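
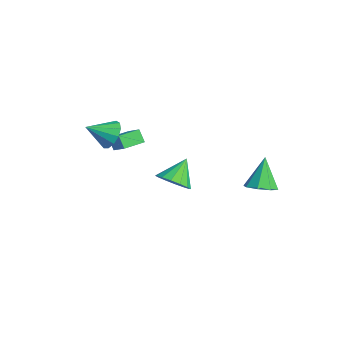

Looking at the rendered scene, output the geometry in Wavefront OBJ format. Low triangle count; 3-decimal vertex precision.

v -1.723 -2.266 -1.387
v -2.189 -2.397 -0.7
v -1.984 -1.096 -1.341
v -2.449 -1.226 -0.654
v -0.631 -2.054 -0.606
v -1.096 -2.184 0.081
v -0.891 -0.883 -0.56
v -1.357 -1.014 0.127
v -0.164 0.368 -3.456
v 0.488 1.096 -3.71
v -0.816 1.352 -2.304
v 0.07 1.176 -4.014
v -0.41 1.039 -4.169
v -0.824 0.722 -4.133
v -1.062 0.311 -3.915
v -1.058 -0.086 -3.575
v -0.816 -0.361 -3.202
v -0.398 -0.441 -2.898
v 0.082 -0.304 -2.743
v 0.496 0.013 -2.779
v 0.734 0.425 -2.997
v 0.731 0.821 -3.337
v -0.17 -2.885 0.916
v 0.716 -3.026 0.844
v -0.31 -4.155 1.684
v 0.648 -2.761 1.271
v 0.32 -2.535 1.585
v -0.163 -2.42 1.687
v -0.649 -2.453 1.544
v -0.982 -2.623 1.202
v -1.058 -2.876 0.769
v -0.851 -3.132 0.383
v -0.429 -3.31 0.166
v 0.076 -3.353 0.188
v 0.503 -3.247 0.441
v 4.174 3.381 -1.652
v 4.675 4.092 -1.643
v 3.406 3.899 -0.028
v 4.093 4.194 -1.95
v 3.558 3.82 -2.083
v 3.384 3.188 -1.964
v 3.673 2.669 -1.662
v 4.254 2.567 -1.354
v 4.789 2.941 -1.222
v 4.963 3.573 -1.341
f 2 4 1
f 5 2 1
f 1 4 3
f 3 5 1
f 2 8 4
f 6 2 5
f 6 8 2
f 4 8 3
f 7 5 3
f 3 8 7
f 7 6 5
f 8 6 7
f 10 9 12
f 10 12 11
f 12 9 13
f 12 13 11
f 13 9 14
f 13 14 11
f 14 9 15
f 14 15 11
f 15 9 16
f 15 16 11
f 16 9 17
f 16 17 11
f 17 9 18
f 17 18 11
f 18 9 19
f 18 19 11
f 19 9 20
f 19 20 11
f 20 9 21
f 20 21 11
f 21 9 22
f 21 22 11
f 22 9 10
f 22 10 11
f 24 23 26
f 24 26 25
f 26 23 27
f 26 27 25
f 27 23 28
f 27 28 25
f 28 23 29
f 28 29 25
f 29 23 30
f 29 30 25
f 30 23 31
f 30 31 25
f 31 23 32
f 31 32 25
f 32 23 33
f 32 33 25
f 33 23 34
f 33 34 25
f 34 23 35
f 34 35 25
f 35 23 24
f 35 24 25
f 37 36 39
f 37 39 38
f 39 36 40
f 39 40 38
f 40 36 41
f 40 41 38
f 41 36 42
f 41 42 38
f 42 36 43
f 42 43 38
f 43 36 44
f 43 44 38
f 44 36 45
f 44 45 38
f 45 36 37
f 45 37 38



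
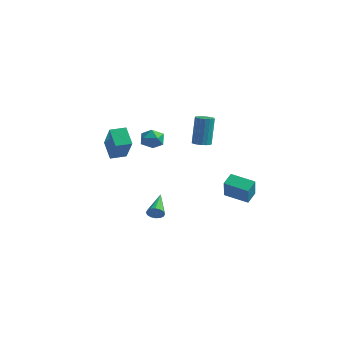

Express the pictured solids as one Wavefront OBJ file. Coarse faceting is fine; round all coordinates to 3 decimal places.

v -2.227 2.327 0.851
v -1.777 2.124 1.478
v -2.603 1.096 0.722
v -2.153 0.893 1.349
v -2.806 1.341 1.455
v -2.574 2.101 1.534
v -1.806 1.119 0.666
v -1.574 1.879 0.745
v -1.517 1.377 1.364
v -2.135 1.514 1.852
v -2.245 1.706 0.348
v -2.863 1.843 0.836
v 2.807 2.433 -2.209
v 3.401 1.793 -0.977
v 2.631 3.179 -1.738
v 3.225 2.539 -0.505
v 4.155 2.981 -2.575
v 4.749 2.341 -1.342
v 3.979 3.727 -2.103
v 4.573 3.087 -0.871
v -4.763 0.196 0.517
v -3.404 -0.587 2.032
v -4.336 1.086 0.594
v -2.977 0.303 2.108
v -3.883 -0.143 -0.448
v -2.524 -0.926 1.066
v -3.456 0.747 -0.372
v -2.097 -0.036 1.143
v 0.631 2.797 1.153
v 1.181 2.946 1.146
v 1.12 3.252 3.061
v 0.569 3.103 3.067
v 1.049 3.182 1.105
v 0.988 3.487 3.019
v 0.821 3.329 1.074
v 0.76 3.634 2.989
v 0.55 3.354 1.061
v 0.488 3.66 2.976
v 0.297 3.252 1.069
v 0.236 3.557 2.984
v 0.12 3.045 1.097
v 0.059 3.351 3.012
v 0.061 2.782 1.137
v -0 3.088 3.052
v 0.132 2.522 1.181
v 0.071 2.828 3.095
v 0.317 2.326 1.218
v 0.256 2.631 3.133
v 0.574 2.237 1.24
v 0.513 2.542 3.155
v 0.844 2.276 1.243
v 0.783 2.582 3.157
v 1.065 2.435 1.224
v 1.004 2.741 3.139
v 1.187 2.677 1.19
v 1.125 2.983 3.104
v 0.047 -0.266 -3.688
v 0.413 -0.254 -3.291
v -0.927 1.066 -2.832
v 0.504 -0.067 -3.479
v 0.472 0.066 -3.722
v 0.326 0.11 -3.957
v 0.106 0.054 -4.119
v -0.13 -0.089 -4.166
v -0.318 -0.279 -4.085
v -0.409 -0.465 -3.898
v -0.377 -0.599 -3.654
v -0.231 -0.643 -3.42
v -0.011 -0.586 -3.257
v 0.225 -0.444 -3.21
f 1 12 6
f 1 6 2
f 1 2 8
f 1 8 11
f 1 11 12
f 2 6 10
f 6 12 5
f 12 11 3
f 11 8 7
f 8 2 9
f 4 10 5
f 4 5 3
f 4 3 7
f 4 7 9
f 4 9 10
f 5 10 6
f 3 5 12
f 7 3 11
f 9 7 8
f 10 9 2
f 14 16 13
f 17 14 13
f 13 16 15
f 15 17 13
f 14 20 16
f 18 14 17
f 18 20 14
f 16 20 15
f 19 17 15
f 15 20 19
f 19 18 17
f 20 18 19
f 22 24 21
f 25 22 21
f 21 24 23
f 23 25 21
f 22 28 24
f 26 22 25
f 26 28 22
f 24 28 23
f 27 25 23
f 23 28 27
f 27 26 25
f 28 26 27
f 30 29 33
f 30 33 31
f 31 33 34
f 31 34 32
f 33 29 35
f 33 35 34
f 34 35 36
f 34 36 32
f 35 29 37
f 35 37 36
f 36 37 38
f 36 38 32
f 37 29 39
f 37 39 38
f 38 39 40
f 38 40 32
f 39 29 41
f 39 41 40
f 40 41 42
f 40 42 32
f 41 29 43
f 41 43 42
f 42 43 44
f 42 44 32
f 43 29 45
f 43 45 44
f 44 45 46
f 44 46 32
f 45 29 47
f 45 47 46
f 46 47 48
f 46 48 32
f 47 29 49
f 47 49 48
f 48 49 50
f 48 50 32
f 49 29 51
f 49 51 50
f 50 51 52
f 50 52 32
f 51 29 53
f 51 53 52
f 52 53 54
f 52 54 32
f 53 29 55
f 53 55 54
f 54 55 56
f 54 56 32
f 55 29 30
f 55 30 56
f 56 30 31
f 56 31 32
f 58 57 60
f 58 60 59
f 60 57 61
f 60 61 59
f 61 57 62
f 61 62 59
f 62 57 63
f 62 63 59
f 63 57 64
f 63 64 59
f 64 57 65
f 64 65 59
f 65 57 66
f 65 66 59
f 66 57 67
f 66 67 59
f 67 57 68
f 67 68 59
f 68 57 69
f 68 69 59
f 69 57 70
f 69 70 59
f 70 57 58
f 70 58 59



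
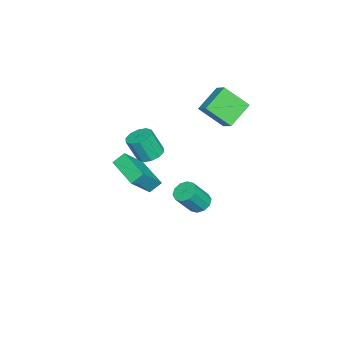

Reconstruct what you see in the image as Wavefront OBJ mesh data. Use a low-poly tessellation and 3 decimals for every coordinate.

v 1.791 -0.036 0.722
v 3.103 -0.689 2.24
v 1.369 0.539 1.335
v 2.682 -0.114 2.852
v 3.158 1.514 0.208
v 4.471 0.861 1.725
v 2.737 2.089 0.82
v 4.049 1.436 2.338
v -2.144 2.908 -4.168
v -1.442 2.954 -4.55
v -0.594 2.257 -3.073
v -1.296 2.212 -2.692
v -1.513 3.38 -4.308
v -0.665 2.683 -2.832
v -1.825 3.625 -4.014
v -0.977 2.929 -2.537
v -2.258 3.597 -3.778
v -1.41 2.9 -2.301
v -2.648 3.306 -3.691
v -1.8 2.609 -2.214
v -2.846 2.863 -3.787
v -1.998 2.166 -2.31
v -2.775 2.437 -4.028
v -1.927 1.74 -2.552
v -2.463 2.191 -4.323
v -1.615 1.495 -2.846
v -2.03 2.22 -4.559
v -1.182 1.523 -3.082
v -1.64 2.511 -4.646
v -0.792 1.814 -3.169
v -3.325 3.98 2.077
v -3.08 2.499 3.458
v -4.825 4.677 3.092
v -4.58 3.195 4.472
v -2.64 4.625 2.648
v -2.395 3.143 4.028
v -4.14 5.321 3.662
v -3.895 3.84 5.043
v -1.068 0.222 0.343
v -0.577 0.903 0.569
v -0.382 0.24 2.144
v -0.872 -0.442 1.917
v -1.089 1.022 0.682
v -0.894 0.359 2.257
v -1.593 0.835 0.666
v -1.397 0.172 2.241
v -1.896 0.414 0.526
v -1.701 -0.249 2.101
v -1.883 -0.081 0.316
v -1.688 -0.744 1.891
v -1.558 -0.46 0.116
v -1.363 -1.123 1.691
v -1.046 -0.579 0.003
v -0.851 -1.242 1.578
v -0.543 -0.392 0.019
v -0.347 -1.055 1.594
v -0.239 0.029 0.159
v -0.044 -0.634 1.734
v -0.252 0.524 0.369
v -0.057 -0.139 1.944
f 2 4 1
f 5 2 1
f 1 4 3
f 3 5 1
f 2 8 4
f 6 2 5
f 6 8 2
f 4 8 3
f 7 5 3
f 3 8 7
f 7 6 5
f 8 6 7
f 10 9 13
f 10 13 11
f 11 13 14
f 11 14 12
f 13 9 15
f 13 15 14
f 14 15 16
f 14 16 12
f 15 9 17
f 15 17 16
f 16 17 18
f 16 18 12
f 17 9 19
f 17 19 18
f 18 19 20
f 18 20 12
f 19 9 21
f 19 21 20
f 20 21 22
f 20 22 12
f 21 9 23
f 21 23 22
f 22 23 24
f 22 24 12
f 23 9 25
f 23 25 24
f 24 25 26
f 24 26 12
f 25 9 27
f 25 27 26
f 26 27 28
f 26 28 12
f 27 9 29
f 27 29 28
f 28 29 30
f 28 30 12
f 29 9 10
f 29 10 30
f 30 10 11
f 30 11 12
f 32 34 31
f 35 32 31
f 31 34 33
f 33 35 31
f 32 38 34
f 36 32 35
f 36 38 32
f 34 38 33
f 37 35 33
f 33 38 37
f 37 36 35
f 38 36 37
f 40 39 43
f 40 43 41
f 41 43 44
f 41 44 42
f 43 39 45
f 43 45 44
f 44 45 46
f 44 46 42
f 45 39 47
f 45 47 46
f 46 47 48
f 46 48 42
f 47 39 49
f 47 49 48
f 48 49 50
f 48 50 42
f 49 39 51
f 49 51 50
f 50 51 52
f 50 52 42
f 51 39 53
f 51 53 52
f 52 53 54
f 52 54 42
f 53 39 55
f 53 55 54
f 54 55 56
f 54 56 42
f 55 39 57
f 55 57 56
f 56 57 58
f 56 58 42
f 57 39 59
f 57 59 58
f 58 59 60
f 58 60 42
f 59 39 40
f 59 40 60
f 60 40 41
f 60 41 42



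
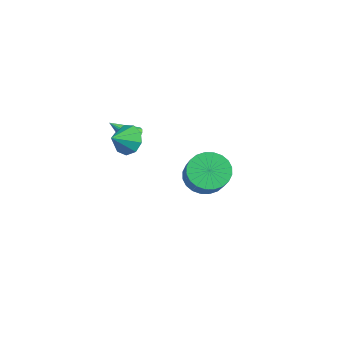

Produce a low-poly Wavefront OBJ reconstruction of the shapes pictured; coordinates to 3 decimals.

v -4.045 2.198 -3.766
v -2.881 1.262 -2.798
v -4.588 2.736 -2.593
v -3.424 1.8 -1.625
v -3.376 2.98 -3.815
v -2.212 2.044 -2.847
v -3.919 3.518 -2.642
v -2.755 2.582 -1.674
v -0.275 -3.157 3.579
v 0.208 -3.446 2.889
v 0.035 -4.123 4.201
v 0.551 -3.1 3.254
v 0.508 -2.781 3.771
v 0.098 -2.638 4.197
v -0.486 -2.738 4.335
v -0.972 -3.034 4.118
v -1.132 -3.388 3.649
v -0.891 -3.634 3.147
v -0.362 -3.657 2.847
v 0.551 0.499 0.42
v 1.364 0.792 -0.26
v 2.563 0.434 1.021
v 1.749 0.141 1.7
v 1.274 1.167 -0.071
v 2.473 0.809 1.21
v 1.074 1.44 0.193
v 2.272 1.082 1.474
v 0.794 1.569 0.491
v 1.992 1.212 1.772
v 0.477 1.536 0.779
v 1.675 1.178 2.059
v 0.171 1.345 1.011
v 1.369 0.987 2.292
v -0.077 1.025 1.154
v 1.122 0.667 2.435
v -0.229 0.625 1.185
v 0.969 0.267 2.466
v -0.263 0.206 1.099
v 0.936 -0.152 2.38
v -0.173 -0.169 0.91
v 1.026 -0.527 2.191
v 0.028 -0.442 0.646
v 1.226 -0.8 1.927
v 0.308 -0.572 0.348
v 1.506 -0.929 1.629
v 0.625 -0.538 0.061
v 1.823 -0.896 1.341
v 0.931 -0.347 -0.172
v 2.129 -0.705 1.109
v 1.178 -0.027 -0.315
v 2.377 -0.385 0.966
v 1.331 0.373 -0.346
v 2.529 0.015 0.935
v -1.681 -2.259 2.639
v -1.122 -2.141 2.927
v -2.019 -3.341 3.741
v -1.316 -1.945 3.06
v -1.593 -1.821 3.097
v -1.891 -1.797 3.029
v -2.141 -1.879 2.872
v -2.285 -2.048 2.661
v -2.291 -2.266 2.446
v -2.158 -2.482 2.275
v -1.915 -2.647 2.187
v -1.619 -2.723 2.203
v -1.337 -2.693 2.319
v -1.134 -2.564 2.508
v -1.056 -2.364 2.728
f 2 4 1
f 5 2 1
f 1 4 3
f 3 5 1
f 2 8 4
f 6 2 5
f 6 8 2
f 4 8 3
f 7 5 3
f 3 8 7
f 7 6 5
f 8 6 7
f 10 9 12
f 10 12 11
f 12 9 13
f 12 13 11
f 13 9 14
f 13 14 11
f 14 9 15
f 14 15 11
f 15 9 16
f 15 16 11
f 16 9 17
f 16 17 11
f 17 9 18
f 17 18 11
f 18 9 19
f 18 19 11
f 19 9 10
f 19 10 11
f 21 20 24
f 21 24 22
f 22 24 25
f 22 25 23
f 24 20 26
f 24 26 25
f 25 26 27
f 25 27 23
f 26 20 28
f 26 28 27
f 27 28 29
f 27 29 23
f 28 20 30
f 28 30 29
f 29 30 31
f 29 31 23
f 30 20 32
f 30 32 31
f 31 32 33
f 31 33 23
f 32 20 34
f 32 34 33
f 33 34 35
f 33 35 23
f 34 20 36
f 34 36 35
f 35 36 37
f 35 37 23
f 36 20 38
f 36 38 37
f 37 38 39
f 37 39 23
f 38 20 40
f 38 40 39
f 39 40 41
f 39 41 23
f 40 20 42
f 40 42 41
f 41 42 43
f 41 43 23
f 42 20 44
f 42 44 43
f 43 44 45
f 43 45 23
f 44 20 46
f 44 46 45
f 45 46 47
f 45 47 23
f 46 20 48
f 46 48 47
f 47 48 49
f 47 49 23
f 48 20 50
f 48 50 49
f 49 50 51
f 49 51 23
f 50 20 52
f 50 52 51
f 51 52 53
f 51 53 23
f 52 20 21
f 52 21 53
f 53 21 22
f 53 22 23
f 55 54 57
f 55 57 56
f 57 54 58
f 57 58 56
f 58 54 59
f 58 59 56
f 59 54 60
f 59 60 56
f 60 54 61
f 60 61 56
f 61 54 62
f 61 62 56
f 62 54 63
f 62 63 56
f 63 54 64
f 63 64 56
f 64 54 65
f 64 65 56
f 65 54 66
f 65 66 56
f 66 54 67
f 66 67 56
f 67 54 68
f 67 68 56
f 68 54 55
f 68 55 56



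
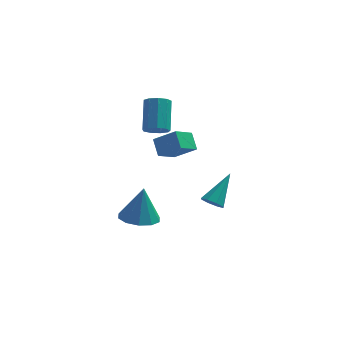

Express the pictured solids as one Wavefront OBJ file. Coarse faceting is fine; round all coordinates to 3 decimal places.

v -1.63 -3.44 -0.408
v -1.028 -2.559 -0.632
v -1.39 -3.1 1.568
v -1.671 -2.365 -0.588
v -2.299 -2.582 -0.475
v -2.671 -3.126 -0.336
v -2.645 -3.79 -0.225
v -2.232 -4.32 -0.184
v -1.588 -4.514 -0.229
v -0.96 -4.297 -0.342
v -0.588 -3.753 -0.481
v -0.614 -3.089 -0.592
v -0.921 2.347 0.509
v -1.222 3.163 1.276
v -0.094 3.311 -0.191
v -0.395 4.127 0.577
v 0.295 1.953 1.403
v -0.006 2.769 2.171
v 1.122 2.917 0.704
v 0.821 3.733 1.471
v -0.982 1.749 2.839
v -0.456 1.381 3.206
v -0.452 2.802 4.628
v -0.978 3.171 4.261
v -0.244 1.706 2.881
v -0.24 3.127 4.302
v -0.378 2.051 2.536
v -0.374 3.472 3.957
v -0.795 2.255 2.333
v -0.791 3.677 3.754
v -1.299 2.223 2.367
v -1.295 3.644 3.788
v -1.654 1.969 2.622
v -1.65 3.39 4.043
v -1.696 1.612 2.979
v -1.692 3.033 4.4
v -1.403 1.32 3.27
v -1.399 2.741 4.692
v -0.913 1.228 3.36
v -0.909 2.649 4.782
v 1.993 0.118 -1.651
v 2.246 0.503 -2.165
v 2.907 1.442 -0.209
v 1.768 0.663 -2.009
v 1.422 0.505 -1.643
v 1.41 0.12 -1.282
v 1.74 -0.266 -1.137
v 2.218 -0.427 -1.293
v 2.565 -0.268 -1.658
v 2.576 0.117 -2.019
f 2 1 4
f 2 4 3
f 4 1 5
f 4 5 3
f 5 1 6
f 5 6 3
f 6 1 7
f 6 7 3
f 7 1 8
f 7 8 3
f 8 1 9
f 8 9 3
f 9 1 10
f 9 10 3
f 10 1 11
f 10 11 3
f 11 1 12
f 11 12 3
f 12 1 2
f 12 2 3
f 14 16 13
f 17 14 13
f 13 16 15
f 15 17 13
f 14 20 16
f 18 14 17
f 18 20 14
f 16 20 15
f 19 17 15
f 15 20 19
f 19 18 17
f 20 18 19
f 22 21 25
f 22 25 23
f 23 25 26
f 23 26 24
f 25 21 27
f 25 27 26
f 26 27 28
f 26 28 24
f 27 21 29
f 27 29 28
f 28 29 30
f 28 30 24
f 29 21 31
f 29 31 30
f 30 31 32
f 30 32 24
f 31 21 33
f 31 33 32
f 32 33 34
f 32 34 24
f 33 21 35
f 33 35 34
f 34 35 36
f 34 36 24
f 35 21 37
f 35 37 36
f 36 37 38
f 36 38 24
f 37 21 39
f 37 39 38
f 38 39 40
f 38 40 24
f 39 21 22
f 39 22 40
f 40 22 23
f 40 23 24
f 42 41 44
f 42 44 43
f 44 41 45
f 44 45 43
f 45 41 46
f 45 46 43
f 46 41 47
f 46 47 43
f 47 41 48
f 47 48 43
f 48 41 49
f 48 49 43
f 49 41 50
f 49 50 43
f 50 41 42
f 50 42 43



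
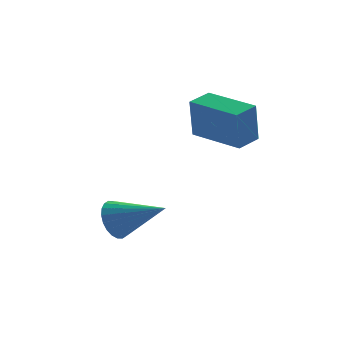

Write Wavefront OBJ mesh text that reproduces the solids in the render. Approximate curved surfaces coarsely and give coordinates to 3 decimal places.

v 3.391 -0.319 0.94
v 3.229 -0.463 2.535
v 2.361 1.452 0.995
v 2.199 1.309 2.59
v 4.241 0.171 1.07
v 4.079 0.028 2.665
v 3.211 1.943 1.125
v 3.049 1.799 2.72
v -0.735 0.164 -1.989
v -0.241 0.273 -2.634
v 0.635 -0.964 -1.131
v -0.155 0.519 -2.448
v -0.158 0.71 -2.191
v -0.249 0.818 -1.904
v -0.413 0.827 -1.63
v -0.627 0.735 -1.41
v -0.857 0.555 -1.279
v -1.068 0.316 -1.255
v -1.229 0.054 -1.343
v -1.314 -0.191 -1.53
v -1.311 -0.383 -1.786
v -1.221 -0.491 -2.073
v -1.056 -0.5 -2.347
v -0.843 -0.408 -2.567
v -0.613 -0.228 -2.698
v -0.402 0.011 -2.722
f 2 4 1
f 5 2 1
f 1 4 3
f 3 5 1
f 2 8 4
f 6 2 5
f 6 8 2
f 4 8 3
f 7 5 3
f 3 8 7
f 7 6 5
f 8 6 7
f 10 9 12
f 10 12 11
f 12 9 13
f 12 13 11
f 13 9 14
f 13 14 11
f 14 9 15
f 14 15 11
f 15 9 16
f 15 16 11
f 16 9 17
f 16 17 11
f 17 9 18
f 17 18 11
f 18 9 19
f 18 19 11
f 19 9 20
f 19 20 11
f 20 9 21
f 20 21 11
f 21 9 22
f 21 22 11
f 22 9 23
f 22 23 11
f 23 9 24
f 23 24 11
f 24 9 25
f 24 25 11
f 25 9 26
f 25 26 11
f 26 9 10
f 26 10 11



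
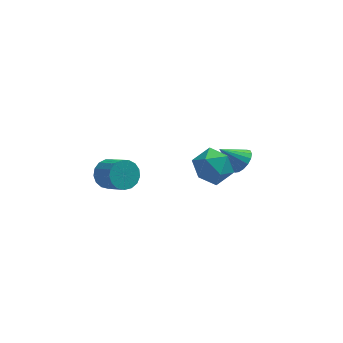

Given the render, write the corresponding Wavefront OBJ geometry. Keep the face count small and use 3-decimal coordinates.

v 3.108 2.607 -4.058
v 3.596 2.979 -3.544
v 1.932 2.773 -3.062
v 3.454 3.263 -3.758
v 3.234 3.397 -4.041
v 2.984 3.35 -4.327
v 2.763 3.133 -4.552
v 2.621 2.796 -4.664
v 2.591 2.415 -4.637
v 2.679 2.078 -4.477
v 2.865 1.863 -4.221
v 3.107 1.818 -3.928
v 3.349 1.954 -3.665
v 3.536 2.239 -3.491
v 3.625 2.609 -3.448
v -4.053 -2.068 0.363
v -3.76 -2.484 -0.317
v -3.033 -3.529 0.636
v -3.327 -3.112 1.317
v -3.47 -2.21 -0.238
v -2.743 -3.255 0.715
v -3.313 -1.904 -0.021
v -2.587 -2.948 0.932
v -3.326 -1.634 0.284
v -2.6 -2.679 1.237
v -3.506 -1.465 0.607
v -2.779 -2.51 1.56
v -3.811 -1.433 0.874
v -3.084 -2.478 1.827
v -4.171 -1.547 1.025
v -3.445 -2.592 1.978
v -4.505 -1.78 1.023
v -3.778 -2.825 1.977
v -4.735 -2.079 0.871
v -4.008 -3.124 1.824
v -4.809 -2.375 0.602
v -4.082 -3.42 1.555
v -4.71 -2.601 0.279
v -3.983 -3.646 1.232
v -4.46 -2.705 -0.025
v -3.733 -3.75 0.928
v -4.117 -2.663 -0.24
v -3.391 -3.707 0.713
v 1.013 0.894 -1.837
v 1.712 0.196 -2.477
v 0.848 -0.476 -0.523
v 1.547 -1.174 -1.163
v 1.991 -0.219 -0.638
v 2.093 0.628 -1.45
v 0.467 -0.908 -1.55
v 0.569 -0.061 -2.362
v 1.375 -0.918 -2.3
v 2.317 -0.492 -1.736
v 0.243 0.212 -1.264
v 1.185 0.638 -0.7
f 2 1 4
f 2 4 3
f 4 1 5
f 4 5 3
f 5 1 6
f 5 6 3
f 6 1 7
f 6 7 3
f 7 1 8
f 7 8 3
f 8 1 9
f 8 9 3
f 9 1 10
f 9 10 3
f 10 1 11
f 10 11 3
f 11 1 12
f 11 12 3
f 12 1 13
f 12 13 3
f 13 1 14
f 13 14 3
f 14 1 15
f 14 15 3
f 15 1 2
f 15 2 3
f 17 16 20
f 17 20 18
f 18 20 21
f 18 21 19
f 20 16 22
f 20 22 21
f 21 22 23
f 21 23 19
f 22 16 24
f 22 24 23
f 23 24 25
f 23 25 19
f 24 16 26
f 24 26 25
f 25 26 27
f 25 27 19
f 26 16 28
f 26 28 27
f 27 28 29
f 27 29 19
f 28 16 30
f 28 30 29
f 29 30 31
f 29 31 19
f 30 16 32
f 30 32 31
f 31 32 33
f 31 33 19
f 32 16 34
f 32 34 33
f 33 34 35
f 33 35 19
f 34 16 36
f 34 36 35
f 35 36 37
f 35 37 19
f 36 16 38
f 36 38 37
f 37 38 39
f 37 39 19
f 38 16 40
f 38 40 39
f 39 40 41
f 39 41 19
f 40 16 42
f 40 42 41
f 41 42 43
f 41 43 19
f 42 16 17
f 42 17 43
f 43 17 18
f 43 18 19
f 44 55 49
f 44 49 45
f 44 45 51
f 44 51 54
f 44 54 55
f 45 49 53
f 49 55 48
f 55 54 46
f 54 51 50
f 51 45 52
f 47 53 48
f 47 48 46
f 47 46 50
f 47 50 52
f 47 52 53
f 48 53 49
f 46 48 55
f 50 46 54
f 52 50 51
f 53 52 45



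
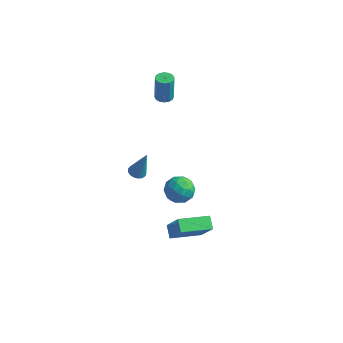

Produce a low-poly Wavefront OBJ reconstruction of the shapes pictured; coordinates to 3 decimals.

v -1.723 2.244 -3.343
v -0.912 2.134 -2.826
v -1.368 0.966 -4.174
v -0.557 0.856 -3.657
v -1.419 0.712 -3.242
v -1.638 1.502 -2.728
v -0.642 1.598 -4.272
v -0.861 2.388 -3.758
v -0.244 1.734 -3.401
v -0.725 1.187 -2.764
v -1.555 1.913 -4.236
v -2.036 1.366 -3.599
v -1.348 2.301 -3.011
v -0.932 0.799 -3.989
v -1.438 0.715 -3.744
v -0.962 0.649 -3.441
v -1.775 1.93 -2.954
v -1.299 1.865 -2.65
v -1.597 1.029 -2.895
v -0.981 1.235 -4.35
v -0.505 1.17 -4.046
v -1.318 2.451 -3.559
v -0.842 2.385 -3.256
v -0.683 2.071 -4.105
v -0.479 2.001 -3.046
v -0.271 1.25 -3.534
v -0.321 1.686 -3.895
v -0.449 2.151 -3.593
v -0.762 1.679 -2.671
v -0.553 0.928 -3.16
v -1.06 0.844 -2.916
v -1.189 1.308 -2.614
v -0.369 1.445 -3.009
v -1.727 2.172 -3.84
v -1.518 1.421 -4.329
v -1.091 1.792 -4.386
v -1.22 2.256 -4.084
v -2.009 1.85 -3.466
v -1.801 1.099 -3.954
v -1.831 0.949 -3.407
v -1.959 1.414 -3.105
v -1.911 1.655 -3.991
v -1.457 -2.253 1.392
v -1.151 -1.846 1.246
v -0.923 -2.047 3.088
v -1.356 -1.741 1.298
v -1.581 -1.738 1.368
v -1.781 -1.837 1.444
v -1.918 -2.018 1.509
v -1.963 -2.246 1.55
v -1.908 -2.475 1.561
v -1.763 -2.66 1.538
v -1.558 -2.765 1.486
v -1.333 -2.768 1.416
v -1.133 -2.669 1.34
v -0.996 -2.488 1.275
v -0.951 -2.26 1.234
v -1.006 -2.031 1.223
v -0.228 -1.171 -3.964
v 0.731 -1.493 -2.487
v 0.914 0.357 -4.371
v 1.872 0.034 -2.894
v 0.308 -1.694 -4.426
v 1.266 -2.017 -2.949
v 1.449 -0.167 -4.833
v 2.408 -0.489 -3.356
v -3.249 3.193 2.845
v -2.702 3.25 2.839
v -2.684 3.285 4.568
v -3.231 3.227 4.575
v -2.804 3.515 2.834
v -2.786 3.55 4.564
v -3.025 3.695 2.833
v -3.007 3.73 4.562
v -3.306 3.739 2.835
v -3.289 3.774 4.564
v -3.572 3.638 2.839
v -3.554 3.673 4.569
v -3.751 3.417 2.846
v -3.734 3.451 4.575
v -3.796 3.135 2.852
v -3.778 3.17 4.581
v -3.694 2.87 2.856
v -3.676 2.905 4.586
v -3.473 2.69 2.858
v -3.455 2.725 4.587
v -3.191 2.646 2.856
v -3.174 2.681 4.585
v -2.926 2.747 2.851
v -2.908 2.782 4.581
v -2.746 2.969 2.845
v -2.729 3.003 4.574
f 1 38 17
f 38 12 41
f 17 41 6
f 38 41 17
f 1 17 13
f 17 6 18
f 13 18 2
f 17 18 13
f 1 13 22
f 13 2 23
f 22 23 8
f 13 23 22
f 1 22 34
f 22 8 37
f 34 37 11
f 22 37 34
f 1 34 38
f 34 11 42
f 38 42 12
f 34 42 38
f 2 18 29
f 18 6 32
f 29 32 10
f 18 32 29
f 6 41 19
f 41 12 40
f 19 40 5
f 41 40 19
f 12 42 39
f 42 11 35
f 39 35 3
f 42 35 39
f 11 37 36
f 37 8 24
f 36 24 7
f 37 24 36
f 8 23 28
f 23 2 25
f 28 25 9
f 23 25 28
f 4 30 16
f 30 10 31
f 16 31 5
f 30 31 16
f 4 16 14
f 16 5 15
f 14 15 3
f 16 15 14
f 4 14 21
f 14 3 20
f 21 20 7
f 14 20 21
f 4 21 26
f 21 7 27
f 26 27 9
f 21 27 26
f 4 26 30
f 26 9 33
f 30 33 10
f 26 33 30
f 5 31 19
f 31 10 32
f 19 32 6
f 31 32 19
f 3 15 39
f 15 5 40
f 39 40 12
f 15 40 39
f 7 20 36
f 20 3 35
f 36 35 11
f 20 35 36
f 9 27 28
f 27 7 24
f 28 24 8
f 27 24 28
f 10 33 29
f 33 9 25
f 29 25 2
f 33 25 29
f 44 43 46
f 44 46 45
f 46 43 47
f 46 47 45
f 47 43 48
f 47 48 45
f 48 43 49
f 48 49 45
f 49 43 50
f 49 50 45
f 50 43 51
f 50 51 45
f 51 43 52
f 51 52 45
f 52 43 53
f 52 53 45
f 53 43 54
f 53 54 45
f 54 43 55
f 54 55 45
f 55 43 56
f 55 56 45
f 56 43 57
f 56 57 45
f 57 43 58
f 57 58 45
f 58 43 44
f 58 44 45
f 60 62 59
f 63 60 59
f 59 62 61
f 61 63 59
f 60 66 62
f 64 60 63
f 64 66 60
f 62 66 61
f 65 63 61
f 61 66 65
f 65 64 63
f 66 64 65
f 68 67 71
f 68 71 69
f 69 71 72
f 69 72 70
f 71 67 73
f 71 73 72
f 72 73 74
f 72 74 70
f 73 67 75
f 73 75 74
f 74 75 76
f 74 76 70
f 75 67 77
f 75 77 76
f 76 77 78
f 76 78 70
f 77 67 79
f 77 79 78
f 78 79 80
f 78 80 70
f 79 67 81
f 79 81 80
f 80 81 82
f 80 82 70
f 81 67 83
f 81 83 82
f 82 83 84
f 82 84 70
f 83 67 85
f 83 85 84
f 84 85 86
f 84 86 70
f 85 67 87
f 85 87 86
f 86 87 88
f 86 88 70
f 87 67 89
f 87 89 88
f 88 89 90
f 88 90 70
f 89 67 91
f 89 91 90
f 90 91 92
f 90 92 70
f 91 67 68
f 91 68 92
f 92 68 69
f 92 69 70



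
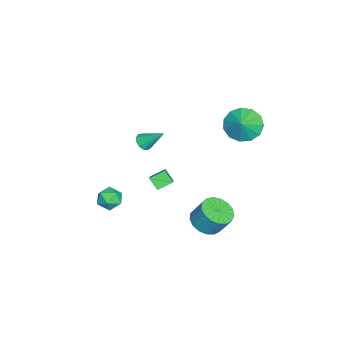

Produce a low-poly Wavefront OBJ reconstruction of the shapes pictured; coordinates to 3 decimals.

v 3.412 2.484 -3.183
v 4.025 3.045 -3.578
v 4.16 3.676 -2.473
v 3.548 3.116 -2.077
v 3.64 3.246 -3.646
v 3.775 3.878 -2.54
v 3.202 3.273 -3.607
v 3.337 3.904 -2.502
v 2.812 3.119 -3.472
v 2.947 3.75 -2.366
v 2.56 2.819 -3.27
v 2.695 3.451 -2.165
v 2.503 2.443 -3.048
v 2.638 3.074 -1.943
v 2.655 2.076 -2.857
v 2.79 2.708 -1.752
v 2.98 1.803 -2.741
v 3.115 2.434 -1.635
v 3.404 1.686 -2.726
v 3.539 2.317 -1.62
v 3.83 1.752 -2.815
v 3.965 2.383 -1.71
v 4.161 1.985 -2.989
v 4.296 2.616 -1.884
v 4.32 2.333 -3.207
v 4.455 2.964 -2.102
v 4.271 2.716 -3.42
v 4.406 3.347 -2.314
v 1.46 -2.605 -4.538
v 1.954 -2.327 -4.02
v 1.446 -3.693 -3.94
v 1.94 -3.415 -3.422
v 1.22 -3.149 -3.448
v 1.229 -2.476 -3.817
v 2.171 -3.544 -4.143
v 2.18 -2.871 -4.512
v 2.393 -2.907 -3.776
v 1.806 -2.663 -3.347
v 1.594 -3.357 -4.613
v 1.007 -3.113 -4.184
v 3.206 -0.741 2.195
v 3.594 -1.006 2.44
v 3.334 0.321 3.145
v 3.726 -0.837 2.233
v 3.693 -0.637 2.013
v 3.505 -0.47 1.852
v 3.223 -0.389 1.799
v 2.935 -0.42 1.873
v 2.733 -0.553 2.048
v 2.682 -0.745 2.271
v 2.797 -0.936 2.469
v 3.042 -1.066 2.581
v 3.339 -1.092 2.57
v 0.776 3.731 2.496
v 1.433 3.696 1.704
v 1.584 3.789 3.164
v 1.317 4.257 1.795
v 1.03 4.652 2.11
v 0.662 4.754 2.547
v 0.33 4.532 2.968
v 0.14 4.055 3.239
v 0.151 3.476 3.274
v 0.361 2.978 3.063
v 0.703 2.719 2.671
v 1.067 2.782 2.224
v 1.339 3.146 1.864
v -0.213 -0.929 -4.269
v -0.523 -1.44 -3.693
v -0.67 -0.217 -3.883
v -0.98 -0.728 -3.307
v 0.96 -0.652 -3.393
v 0.65 -1.163 -2.817
v 0.503 0.06 -3.007
v 0.193 -0.451 -2.431
f 2 1 5
f 2 5 3
f 3 5 6
f 3 6 4
f 5 1 7
f 5 7 6
f 6 7 8
f 6 8 4
f 7 1 9
f 7 9 8
f 8 9 10
f 8 10 4
f 9 1 11
f 9 11 10
f 10 11 12
f 10 12 4
f 11 1 13
f 11 13 12
f 12 13 14
f 12 14 4
f 13 1 15
f 13 15 14
f 14 15 16
f 14 16 4
f 15 1 17
f 15 17 16
f 16 17 18
f 16 18 4
f 17 1 19
f 17 19 18
f 18 19 20
f 18 20 4
f 19 1 21
f 19 21 20
f 20 21 22
f 20 22 4
f 21 1 23
f 21 23 22
f 22 23 24
f 22 24 4
f 23 1 25
f 23 25 24
f 24 25 26
f 24 26 4
f 25 1 27
f 25 27 26
f 26 27 28
f 26 28 4
f 27 1 2
f 27 2 28
f 28 2 3
f 28 3 4
f 29 40 34
f 29 34 30
f 29 30 36
f 29 36 39
f 29 39 40
f 30 34 38
f 34 40 33
f 40 39 31
f 39 36 35
f 36 30 37
f 32 38 33
f 32 33 31
f 32 31 35
f 32 35 37
f 32 37 38
f 33 38 34
f 31 33 40
f 35 31 39
f 37 35 36
f 38 37 30
f 42 41 44
f 42 44 43
f 44 41 45
f 44 45 43
f 45 41 46
f 45 46 43
f 46 41 47
f 46 47 43
f 47 41 48
f 47 48 43
f 48 41 49
f 48 49 43
f 49 41 50
f 49 50 43
f 50 41 51
f 50 51 43
f 51 41 52
f 51 52 43
f 52 41 53
f 52 53 43
f 53 41 42
f 53 42 43
f 55 54 57
f 55 57 56
f 57 54 58
f 57 58 56
f 58 54 59
f 58 59 56
f 59 54 60
f 59 60 56
f 60 54 61
f 60 61 56
f 61 54 62
f 61 62 56
f 62 54 63
f 62 63 56
f 63 54 64
f 63 64 56
f 64 54 65
f 64 65 56
f 65 54 66
f 65 66 56
f 66 54 55
f 66 55 56
f 68 70 67
f 71 68 67
f 67 70 69
f 69 71 67
f 68 74 70
f 72 68 71
f 72 74 68
f 70 74 69
f 73 71 69
f 69 74 73
f 73 72 71
f 74 72 73



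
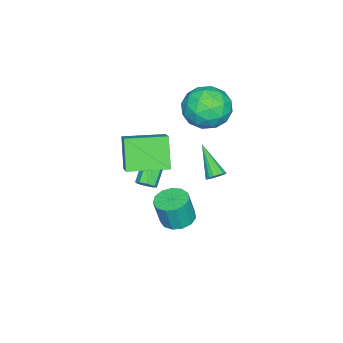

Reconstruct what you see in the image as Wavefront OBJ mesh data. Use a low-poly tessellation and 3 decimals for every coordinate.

v -1.623 2.406 1.823
v -0.557 1.753 1.76
v -2.683 0.687 1.68
v -1.617 0.034 1.617
v -1.942 0.601 2.684
v -1.287 1.664 2.773
v -1.953 0.776 0.667
v -1.298 1.839 0.756
v -0.761 0.747 1.046
v -0.754 0.638 2.293
v -2.486 1.802 1.147
v -2.479 1.693 2.394
v -0.997 2.23 1.804
v -2.243 0.21 1.636
v -2.434 0.543 2.263
v -1.807 0.159 2.226
v -1.426 2.178 2.399
v -0.799 1.794 2.363
v -1.613 1.117 2.906
v -2.441 0.646 1.077
v -1.814 0.262 1.041
v -1.433 2.281 1.214
v -0.806 1.897 1.177
v -1.627 1.323 0.534
v -0.49 1.255 1.348
v -1.113 0.245 1.263
v -1.311 0.681 0.705
v -0.926 1.305 0.757
v -0.486 1.192 2.08
v -1.109 0.181 1.996
v -1.3 0.514 2.623
v -0.915 1.139 2.675
v -0.606 0.6 1.661
v -2.131 2.259 1.444
v -2.754 1.248 1.36
v -2.325 1.301 0.765
v -1.94 1.926 0.817
v -2.127 2.195 2.177
v -2.75 1.185 2.092
v -2.314 1.135 2.683
v -1.929 1.759 2.735
v -2.634 1.84 1.779
v 0.817 0.972 -4.405
v 1.557 0.621 -4.592
v 1.822 0.396 -3.123
v 1.083 0.748 -2.935
v 1.639 1.083 -4.536
v 1.905 0.858 -3.067
v 1.461 1.511 -4.439
v 1.727 1.286 -2.969
v 1.078 1.767 -4.33
v 1.344 1.542 -2.861
v 0.613 1.771 -4.245
v 0.878 1.547 -2.776
v 0.212 1.522 -4.211
v 0.478 1.297 -2.742
v 0.004 1.098 -4.238
v 0.269 0.873 -2.769
v 0.053 0.634 -4.318
v 0.319 0.409 -2.849
v 0.346 0.278 -4.426
v 0.611 0.053 -2.956
v 0.788 0.142 -4.526
v 1.053 -0.083 -3.057
v 1.239 0.27 -4.588
v 1.505 0.045 -3.119
v 1.214 -0.449 -2.249
v 1.536 -0.613 -1.889
v 0.548 -0.714 -1.051
v 0.226 -0.551 -1.411
v 1.497 -0.224 -1.889
v 0.508 -0.326 -1.051
v 1.292 0.032 -2.099
v 0.303 -0.069 -1.262
v 1.041 0.007 -2.398
v 0.053 -0.095 -1.56
v 0.892 -0.286 -2.609
v -0.096 -0.387 -1.771
v 0.932 -0.674 -2.609
v -0.057 -0.776 -1.771
v 1.137 -0.931 -2.398
v 0.148 -1.032 -1.561
v 1.387 -0.905 -2.1
v 0.399 -1.007 -1.262
v 2.173 1.111 0.342
v 1.349 0.603 1.764
v 3.258 1.807 1.221
v 2.434 1.299 2.642
v 3.206 -0.519 0.358
v 2.382 -1.027 1.779
v 4.291 0.177 1.236
v 3.467 -0.331 2.658
v -0.332 2.317 -1.789
v 0.112 2.173 -1.609
v -1.188 1.203 -0.571
v 0.055 2.363 -1.475
v -0.09 2.542 -1.413
v -0.291 2.67 -1.437
v -0.501 2.718 -1.542
v -0.672 2.673 -1.703
v -0.765 2.547 -1.884
v -0.759 2.368 -2.043
v -0.655 2.178 -2.144
v -0.476 2.019 -2.163
v -0.265 1.929 -2.097
v -0.069 1.928 -1.96
v 0.067 2.016 -1.784
f 1 38 17
f 38 12 41
f 17 41 6
f 38 41 17
f 1 17 13
f 17 6 18
f 13 18 2
f 17 18 13
f 1 13 22
f 13 2 23
f 22 23 8
f 13 23 22
f 1 22 34
f 22 8 37
f 34 37 11
f 22 37 34
f 1 34 38
f 34 11 42
f 38 42 12
f 34 42 38
f 2 18 29
f 18 6 32
f 29 32 10
f 18 32 29
f 6 41 19
f 41 12 40
f 19 40 5
f 41 40 19
f 12 42 39
f 42 11 35
f 39 35 3
f 42 35 39
f 11 37 36
f 37 8 24
f 36 24 7
f 37 24 36
f 8 23 28
f 23 2 25
f 28 25 9
f 23 25 28
f 4 30 16
f 30 10 31
f 16 31 5
f 30 31 16
f 4 16 14
f 16 5 15
f 14 15 3
f 16 15 14
f 4 14 21
f 14 3 20
f 21 20 7
f 14 20 21
f 4 21 26
f 21 7 27
f 26 27 9
f 21 27 26
f 4 26 30
f 26 9 33
f 30 33 10
f 26 33 30
f 5 31 19
f 31 10 32
f 19 32 6
f 31 32 19
f 3 15 39
f 15 5 40
f 39 40 12
f 15 40 39
f 7 20 36
f 20 3 35
f 36 35 11
f 20 35 36
f 9 27 28
f 27 7 24
f 28 24 8
f 27 24 28
f 10 33 29
f 33 9 25
f 29 25 2
f 33 25 29
f 44 43 47
f 44 47 45
f 45 47 48
f 45 48 46
f 47 43 49
f 47 49 48
f 48 49 50
f 48 50 46
f 49 43 51
f 49 51 50
f 50 51 52
f 50 52 46
f 51 43 53
f 51 53 52
f 52 53 54
f 52 54 46
f 53 43 55
f 53 55 54
f 54 55 56
f 54 56 46
f 55 43 57
f 55 57 56
f 56 57 58
f 56 58 46
f 57 43 59
f 57 59 58
f 58 59 60
f 58 60 46
f 59 43 61
f 59 61 60
f 60 61 62
f 60 62 46
f 61 43 63
f 61 63 62
f 62 63 64
f 62 64 46
f 63 43 65
f 63 65 64
f 64 65 66
f 64 66 46
f 65 43 44
f 65 44 66
f 66 44 45
f 66 45 46
f 68 67 71
f 68 71 69
f 69 71 72
f 69 72 70
f 71 67 73
f 71 73 72
f 72 73 74
f 72 74 70
f 73 67 75
f 73 75 74
f 74 75 76
f 74 76 70
f 75 67 77
f 75 77 76
f 76 77 78
f 76 78 70
f 77 67 79
f 77 79 78
f 78 79 80
f 78 80 70
f 79 67 81
f 79 81 80
f 80 81 82
f 80 82 70
f 81 67 83
f 81 83 82
f 82 83 84
f 82 84 70
f 83 67 68
f 83 68 84
f 84 68 69
f 84 69 70
f 86 88 85
f 89 86 85
f 85 88 87
f 87 89 85
f 86 92 88
f 90 86 89
f 90 92 86
f 88 92 87
f 91 89 87
f 87 92 91
f 91 90 89
f 92 90 91
f 94 93 96
f 94 96 95
f 96 93 97
f 96 97 95
f 97 93 98
f 97 98 95
f 98 93 99
f 98 99 95
f 99 93 100
f 99 100 95
f 100 93 101
f 100 101 95
f 101 93 102
f 101 102 95
f 102 93 103
f 102 103 95
f 103 93 104
f 103 104 95
f 104 93 105
f 104 105 95
f 105 93 106
f 105 106 95
f 106 93 107
f 106 107 95
f 107 93 94
f 107 94 95



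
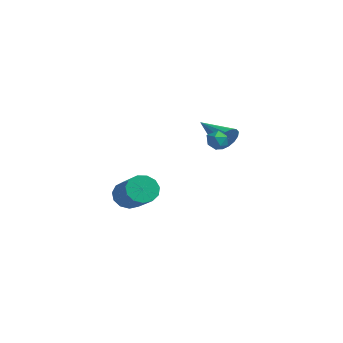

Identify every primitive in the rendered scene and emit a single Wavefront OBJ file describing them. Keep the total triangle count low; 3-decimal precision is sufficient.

v -1.319 -2.483 -3.64
v -0.964 -2.806 -4.378
v 0.714 -3.519 -3.257
v 0.359 -3.197 -2.52
v -0.796 -2.341 -4.333
v 0.882 -3.055 -3.213
v -0.794 -1.922 -4.069
v 0.884 -2.635 -2.949
v -0.959 -1.681 -3.668
v 0.719 -2.394 -2.548
v -1.238 -1.694 -3.259
v 0.44 -2.408 -2.138
v -1.543 -1.959 -2.97
v 0.135 -2.672 -1.85
v -1.777 -2.389 -2.895
v -0.099 -3.103 -1.774
v -1.865 -2.85 -3.055
v -0.187 -3.563 -1.935
v -1.78 -3.194 -3.402
v -0.102 -3.907 -2.282
v -1.549 -3.313 -3.824
v 0.129 -4.026 -2.704
v -1.244 -3.168 -4.188
v 0.434 -3.881 -3.068
v -0.074 2.75 -1.257
v 0.225 2.924 -0.692
v 0.055 1.716 -1.008
v 0.354 1.89 -0.443
v -0.294 2.001 -0.523
v -0.374 2.641 -0.677
v 0.654 1.999 -1.023
v 0.574 2.639 -1.177
v 0.675 2.46 -0.547
v 0.089 2.461 -0.238
v 0.191 2.179 -1.462
v -0.395 2.18 -1.153
v -0.282 3.517 -1.228
v -0.038 3.125 -0.551
v -2.178 3.543 -0.532
v 0.001 3.537 -0.459
v -0.036 3.944 -0.573
v -0.138 4.237 -0.862
v -0.279 4.337 -1.25
v -0.421 4.218 -1.632
v -0.525 3.91 -1.905
v -0.565 3.498 -1.998
v -0.528 3.091 -1.883
v -0.426 2.798 -1.594
v -0.285 2.698 -1.206
v -0.143 2.817 -0.824
f 2 1 5
f 2 5 3
f 3 5 6
f 3 6 4
f 5 1 7
f 5 7 6
f 6 7 8
f 6 8 4
f 7 1 9
f 7 9 8
f 8 9 10
f 8 10 4
f 9 1 11
f 9 11 10
f 10 11 12
f 10 12 4
f 11 1 13
f 11 13 12
f 12 13 14
f 12 14 4
f 13 1 15
f 13 15 14
f 14 15 16
f 14 16 4
f 15 1 17
f 15 17 16
f 16 17 18
f 16 18 4
f 17 1 19
f 17 19 18
f 18 19 20
f 18 20 4
f 19 1 21
f 19 21 20
f 20 21 22
f 20 22 4
f 21 1 23
f 21 23 22
f 22 23 24
f 22 24 4
f 23 1 2
f 23 2 24
f 24 2 3
f 24 3 4
f 25 36 30
f 25 30 26
f 25 26 32
f 25 32 35
f 25 35 36
f 26 30 34
f 30 36 29
f 36 35 27
f 35 32 31
f 32 26 33
f 28 34 29
f 28 29 27
f 28 27 31
f 28 31 33
f 28 33 34
f 29 34 30
f 27 29 36
f 31 27 35
f 33 31 32
f 34 33 26
f 38 37 40
f 38 40 39
f 40 37 41
f 40 41 39
f 41 37 42
f 41 42 39
f 42 37 43
f 42 43 39
f 43 37 44
f 43 44 39
f 44 37 45
f 44 45 39
f 45 37 46
f 45 46 39
f 46 37 47
f 46 47 39
f 47 37 48
f 47 48 39
f 48 37 49
f 48 49 39
f 49 37 50
f 49 50 39
f 50 37 38
f 50 38 39



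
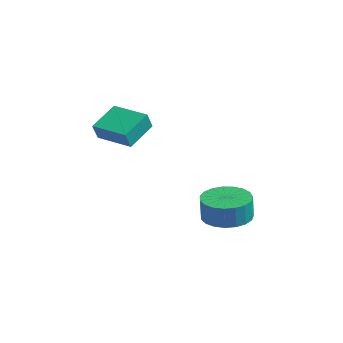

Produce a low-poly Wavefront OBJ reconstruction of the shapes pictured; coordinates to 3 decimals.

v 2.525 3.194 -3.965
v 3.068 4.091 -3.919
v 3.219 3.943 -2.809
v 2.675 3.046 -2.855
v 2.66 4.228 -3.845
v 2.811 4.08 -2.735
v 2.229 4.187 -3.792
v 2.38 4.038 -2.682
v 1.849 3.973 -3.769
v 1.999 3.825 -2.659
v 1.585 3.625 -3.78
v 1.736 3.477 -2.67
v 1.484 3.203 -3.823
v 1.635 3.054 -2.713
v 1.563 2.779 -3.89
v 1.714 2.63 -2.78
v 1.808 2.426 -3.971
v 1.959 2.278 -2.86
v 2.177 2.207 -4.05
v 2.328 2.059 -2.94
v 2.606 2.158 -4.115
v 2.757 2.01 -3.005
v 3.021 2.288 -4.153
v 3.172 2.14 -3.043
v 3.35 2.575 -4.16
v 3.501 2.427 -3.05
v 3.537 2.969 -4.132
v 3.687 2.821 -3.022
v 3.548 3.402 -4.076
v 3.698 3.254 -2.966
v 3.382 3.799 -4
v 3.533 3.651 -2.89
v 1.262 -1.858 0.861
v 0.825 -0.667 1.584
v 2.706 -1.236 0.71
v 2.27 -0.046 1.434
v 1.49 -2.214 1.586
v 1.054 -1.024 2.31
v 2.935 -1.593 1.436
v 2.498 -0.402 2.159
f 2 1 5
f 2 5 3
f 3 5 6
f 3 6 4
f 5 1 7
f 5 7 6
f 6 7 8
f 6 8 4
f 7 1 9
f 7 9 8
f 8 9 10
f 8 10 4
f 9 1 11
f 9 11 10
f 10 11 12
f 10 12 4
f 11 1 13
f 11 13 12
f 12 13 14
f 12 14 4
f 13 1 15
f 13 15 14
f 14 15 16
f 14 16 4
f 15 1 17
f 15 17 16
f 16 17 18
f 16 18 4
f 17 1 19
f 17 19 18
f 18 19 20
f 18 20 4
f 19 1 21
f 19 21 20
f 20 21 22
f 20 22 4
f 21 1 23
f 21 23 22
f 22 23 24
f 22 24 4
f 23 1 25
f 23 25 24
f 24 25 26
f 24 26 4
f 25 1 27
f 25 27 26
f 26 27 28
f 26 28 4
f 27 1 29
f 27 29 28
f 28 29 30
f 28 30 4
f 29 1 31
f 29 31 30
f 30 31 32
f 30 32 4
f 31 1 2
f 31 2 32
f 32 2 3
f 32 3 4
f 34 36 33
f 37 34 33
f 33 36 35
f 35 37 33
f 34 40 36
f 38 34 37
f 38 40 34
f 36 40 35
f 39 37 35
f 35 40 39
f 39 38 37
f 40 38 39



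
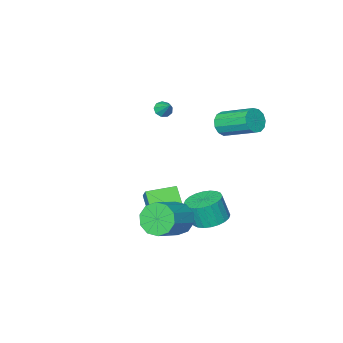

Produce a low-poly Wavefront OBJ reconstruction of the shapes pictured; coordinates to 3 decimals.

v -0.845 0.773 -4.677
v -1.234 -0.514 -3.407
v -0.491 1.508 -3.824
v -0.88 0.221 -2.554
v 0.7 0.179 -4.806
v 0.311 -1.108 -3.536
v 1.054 0.914 -3.953
v 0.665 -0.373 -2.683
v -1.647 2.148 -4.297
v -0.793 2.685 -4.336
v -0.518 2.349 -2.942
v -1.373 1.812 -2.903
v -1.051 2.959 -4.22
v -0.776 2.624 -2.826
v -1.399 3.11 -4.115
v -1.124 2.774 -2.721
v -1.786 3.114 -4.037
v -1.511 2.779 -2.643
v -2.151 2.971 -4
v -1.876 2.636 -2.606
v -2.44 2.703 -4.007
v -2.165 2.368 -2.613
v -2.608 2.35 -4.059
v -2.333 2.015 -2.665
v -2.63 1.967 -4.147
v -2.355 1.631 -2.753
v -2.502 1.611 -4.258
v -2.227 1.275 -2.864
v -2.244 1.336 -4.374
v -1.969 1.001 -2.98
v -1.896 1.186 -4.479
v -1.621 0.85 -3.085
v -1.509 1.181 -4.557
v -1.234 0.846 -3.163
v -1.144 1.324 -4.594
v -0.869 0.989 -3.2
v -0.855 1.592 -4.587
v -0.58 1.257 -3.193
v -0.687 1.945 -4.535
v -0.412 1.61 -3.141
v -0.665 2.329 -4.447
v -0.39 1.993 -3.053
v -2.863 1.554 2.063
v -2.255 1.515 2.534
v -2.849 3.287 3.448
v -3.457 3.326 2.977
v -2.125 1.739 2.185
v -2.72 3.51 3.099
v -2.23 1.904 1.798
v -2.824 3.675 2.712
v -2.535 1.957 1.495
v -3.13 3.729 2.408
v -2.945 1.883 1.372
v -3.539 3.655 2.286
v -3.328 1.705 1.468
v -3.923 3.476 2.382
v -3.564 1.479 1.754
v -4.158 3.25 2.668
v -3.577 1.276 2.138
v -4.171 3.048 3.052
v -3.363 1.162 2.497
v -3.958 2.934 3.411
v -2.991 1.173 2.719
v -3.585 2.944 3.633
v -2.577 1.304 2.733
v -3.172 3.076 3.647
v -2.089 -2.626 1.387
v -1.623 -2.831 1.536
v -1.971 -1.814 2.133
v -1.573 -2.591 1.268
v -1.765 -2.369 1.055
v -2.108 -2.267 0.998
v -2.442 -2.333 1.123
v -2.611 -2.536 1.371
v -2.535 -2.782 1.626
v -2.25 -2.955 1.77
v -1.89 -2.974 1.734
v 1.265 3.167 -2.488
v 1.562 3.67 -3.313
v 3.152 4.235 -2.396
v 2.855 3.733 -1.572
v 1.222 4.058 -2.962
v 2.811 4.623 -2.046
v 0.898 4.107 -2.431
v 2.488 4.672 -1.514
v 0.715 3.796 -1.921
v 2.304 4.361 -1.005
v 0.741 3.246 -1.628
v 2.331 3.811 -0.712
v 0.968 2.665 -1.664
v 2.558 3.23 -0.747
v 1.309 2.277 -2.014
v 2.898 2.842 -1.098
v 1.632 2.228 -2.546
v 3.222 2.793 -1.629
v 1.816 2.539 -3.055
v 3.405 3.104 -2.139
v 1.789 3.089 -3.348
v 3.379 3.654 -2.432
f 2 4 1
f 5 2 1
f 1 4 3
f 3 5 1
f 2 8 4
f 6 2 5
f 6 8 2
f 4 8 3
f 7 5 3
f 3 8 7
f 7 6 5
f 8 6 7
f 10 9 13
f 10 13 11
f 11 13 14
f 11 14 12
f 13 9 15
f 13 15 14
f 14 15 16
f 14 16 12
f 15 9 17
f 15 17 16
f 16 17 18
f 16 18 12
f 17 9 19
f 17 19 18
f 18 19 20
f 18 20 12
f 19 9 21
f 19 21 20
f 20 21 22
f 20 22 12
f 21 9 23
f 21 23 22
f 22 23 24
f 22 24 12
f 23 9 25
f 23 25 24
f 24 25 26
f 24 26 12
f 25 9 27
f 25 27 26
f 26 27 28
f 26 28 12
f 27 9 29
f 27 29 28
f 28 29 30
f 28 30 12
f 29 9 31
f 29 31 30
f 30 31 32
f 30 32 12
f 31 9 33
f 31 33 32
f 32 33 34
f 32 34 12
f 33 9 35
f 33 35 34
f 34 35 36
f 34 36 12
f 35 9 37
f 35 37 36
f 36 37 38
f 36 38 12
f 37 9 39
f 37 39 38
f 38 39 40
f 38 40 12
f 39 9 41
f 39 41 40
f 40 41 42
f 40 42 12
f 41 9 10
f 41 10 42
f 42 10 11
f 42 11 12
f 44 43 47
f 44 47 45
f 45 47 48
f 45 48 46
f 47 43 49
f 47 49 48
f 48 49 50
f 48 50 46
f 49 43 51
f 49 51 50
f 50 51 52
f 50 52 46
f 51 43 53
f 51 53 52
f 52 53 54
f 52 54 46
f 53 43 55
f 53 55 54
f 54 55 56
f 54 56 46
f 55 43 57
f 55 57 56
f 56 57 58
f 56 58 46
f 57 43 59
f 57 59 58
f 58 59 60
f 58 60 46
f 59 43 61
f 59 61 60
f 60 61 62
f 60 62 46
f 61 43 63
f 61 63 62
f 62 63 64
f 62 64 46
f 63 43 65
f 63 65 64
f 64 65 66
f 64 66 46
f 65 43 44
f 65 44 66
f 66 44 45
f 66 45 46
f 68 67 70
f 68 70 69
f 70 67 71
f 70 71 69
f 71 67 72
f 71 72 69
f 72 67 73
f 72 73 69
f 73 67 74
f 73 74 69
f 74 67 75
f 74 75 69
f 75 67 76
f 75 76 69
f 76 67 77
f 76 77 69
f 77 67 68
f 77 68 69
f 79 78 82
f 79 82 80
f 80 82 83
f 80 83 81
f 82 78 84
f 82 84 83
f 83 84 85
f 83 85 81
f 84 78 86
f 84 86 85
f 85 86 87
f 85 87 81
f 86 78 88
f 86 88 87
f 87 88 89
f 87 89 81
f 88 78 90
f 88 90 89
f 89 90 91
f 89 91 81
f 90 78 92
f 90 92 91
f 91 92 93
f 91 93 81
f 92 78 94
f 92 94 93
f 93 94 95
f 93 95 81
f 94 78 96
f 94 96 95
f 95 96 97
f 95 97 81
f 96 78 98
f 96 98 97
f 97 98 99
f 97 99 81
f 98 78 79
f 98 79 99
f 99 79 80
f 99 80 81



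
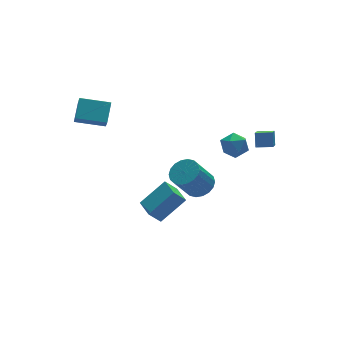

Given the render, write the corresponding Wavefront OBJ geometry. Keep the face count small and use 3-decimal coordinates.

v -1.812 0.151 -3.623
v -0.183 0.117 -2.205
v -1.665 1.668 -3.756
v -0.036 1.634 -2.338
v -1.084 0.006 -4.462
v 0.545 -0.028 -3.044
v -0.937 1.523 -4.595
v 0.692 1.489 -3.177
v 3.109 0.631 1.067
v 3.933 0.974 0.722
v 3.607 -0.814 0.818
v 4.431 -0.471 0.473
v 4.229 -0.384 1.404
v 3.921 0.509 1.558
v 3.619 -0.349 -0.018
v 3.311 0.544 0.136
v 4.248 0.368 0.051
v 4.625 0.347 0.93
v 2.915 -0.187 0.61
v 3.292 -0.208 1.489
v -4.781 3.944 3.093
v -4.901 3.445 3.783
v -4.047 4.968 3.962
v -4.168 4.469 4.652
v -3.152 3.071 2.748
v -3.273 2.572 3.438
v -2.419 4.095 3.617
v -2.539 3.596 4.307
v 2.636 2.333 -4.077
v 3.44 2.628 -3.505
v 2.268 2.381 -1.731
v 1.464 2.087 -2.303
v 3.226 3.024 -3.591
v 2.054 2.777 -1.817
v 2.895 3.283 -3.774
v 1.723 3.036 -2
v 2.512 3.354 -4.016
v 1.341 3.107 -2.243
v 2.155 3.223 -4.271
v 0.983 2.976 -2.497
v 1.892 2.916 -4.487
v 0.72 2.669 -2.713
v 1.777 2.493 -4.622
v 0.605 2.246 -2.848
v 1.832 2.039 -4.649
v 0.66 1.792 -2.875
v 2.046 1.643 -4.563
v 0.874 1.396 -2.789
v 2.377 1.384 -4.38
v 1.205 1.137 -2.606
v 2.759 1.313 -4.137
v 1.588 1.066 -2.364
v 3.117 1.444 -3.883
v 1.945 1.197 -2.109
v 3.38 1.751 -3.667
v 2.208 1.504 -1.893
v 3.495 2.174 -3.532
v 2.323 1.927 -1.758
v 3.798 -2.692 2.697
v 2.833 -4.17 3.89
v 4.011 -2.18 3.505
v 3.046 -3.658 4.698
v 4.654 -3.182 2.782
v 3.689 -4.66 3.975
v 4.867 -2.67 3.59
v 3.902 -4.148 4.783
f 2 4 1
f 5 2 1
f 1 4 3
f 3 5 1
f 2 8 4
f 6 2 5
f 6 8 2
f 4 8 3
f 7 5 3
f 3 8 7
f 7 6 5
f 8 6 7
f 9 20 14
f 9 14 10
f 9 10 16
f 9 16 19
f 9 19 20
f 10 14 18
f 14 20 13
f 20 19 11
f 19 16 15
f 16 10 17
f 12 18 13
f 12 13 11
f 12 11 15
f 12 15 17
f 12 17 18
f 13 18 14
f 11 13 20
f 15 11 19
f 17 15 16
f 18 17 10
f 22 24 21
f 25 22 21
f 21 24 23
f 23 25 21
f 22 28 24
f 26 22 25
f 26 28 22
f 24 28 23
f 27 25 23
f 23 28 27
f 27 26 25
f 28 26 27
f 30 29 33
f 30 33 31
f 31 33 34
f 31 34 32
f 33 29 35
f 33 35 34
f 34 35 36
f 34 36 32
f 35 29 37
f 35 37 36
f 36 37 38
f 36 38 32
f 37 29 39
f 37 39 38
f 38 39 40
f 38 40 32
f 39 29 41
f 39 41 40
f 40 41 42
f 40 42 32
f 41 29 43
f 41 43 42
f 42 43 44
f 42 44 32
f 43 29 45
f 43 45 44
f 44 45 46
f 44 46 32
f 45 29 47
f 45 47 46
f 46 47 48
f 46 48 32
f 47 29 49
f 47 49 48
f 48 49 50
f 48 50 32
f 49 29 51
f 49 51 50
f 50 51 52
f 50 52 32
f 51 29 53
f 51 53 52
f 52 53 54
f 52 54 32
f 53 29 55
f 53 55 54
f 54 55 56
f 54 56 32
f 55 29 57
f 55 57 56
f 56 57 58
f 56 58 32
f 57 29 30
f 57 30 58
f 58 30 31
f 58 31 32
f 60 62 59
f 63 60 59
f 59 62 61
f 61 63 59
f 60 66 62
f 64 60 63
f 64 66 60
f 62 66 61
f 65 63 61
f 61 66 65
f 65 64 63
f 66 64 65



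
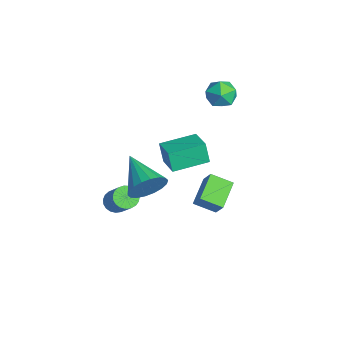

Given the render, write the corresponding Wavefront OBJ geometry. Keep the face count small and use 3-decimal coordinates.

v 0.726 -0.784 0.235
v 0.43 -0.883 1.216
v 0.635 0.868 0.374
v 0.34 0.769 1.356
v 1.94 -0.749 0.604
v 1.645 -0.848 1.586
v 1.85 0.903 0.744
v 1.554 0.804 1.725
v 0.645 1.615 -4.102
v 0.186 0.705 -3.638
v -0.405 2.436 -3.531
v -0.865 1.525 -3.068
v 1.205 1.755 -3.272
v 0.745 0.844 -2.809
v 0.154 2.575 -2.702
v -0.305 1.665 -2.238
v -1.773 2.953 2.588
v -1.291 3.119 1.958
v -1.329 1.721 2.602
v -0.847 1.887 1.972
v -0.695 2.216 2.697
v -0.97 2.978 2.688
v -1.65 1.862 1.872
v -1.925 2.624 1.863
v -1.215 2.445 1.516
v -0.625 2.664 2.026
v -1.995 2.176 2.534
v -1.405 2.395 3.044
v 0.607 -2.855 -2.064
v 0.97 -3.214 -2.339
v 2.077 -3.064 -1.07
v 1.713 -2.705 -0.796
v 1.038 -2.999 -2.424
v 2.145 -2.849 -1.155
v 1.032 -2.759 -2.447
v 2.139 -2.609 -1.178
v 0.952 -2.536 -2.403
v 2.059 -2.386 -1.135
v 0.813 -2.367 -2.302
v 1.919 -2.218 -1.033
v 0.638 -2.283 -2.159
v 1.744 -2.134 -0.89
v 0.457 -2.298 -1.999
v 1.564 -2.149 -0.731
v 0.302 -2.409 -1.851
v 1.409 -2.26 -0.583
v 0.2 -2.597 -1.74
v 1.307 -2.448 -0.472
v 0.169 -2.83 -1.685
v 1.275 -2.68 -0.416
v 0.213 -3.067 -1.695
v 1.319 -2.917 -0.427
v 0.325 -3.267 -1.769
v 1.431 -3.117 -0.501
v 0.486 -3.396 -1.895
v 1.592 -3.246 -0.626
v 0.667 -3.431 -2.049
v 1.774 -3.282 -0.781
v 0.839 -3.367 -2.206
v 1.945 -3.217 -0.938
v 2.636 -2.021 0.504
v 2.977 -2.388 1.264
v 0.884 -2.299 1.156
v 2.95 -1.995 1.358
v 2.86 -1.607 1.283
v 2.727 -1.302 1.053
v 2.575 -1.138 0.715
v 2.435 -1.15 0.335
v 2.335 -1.334 -0.011
v 2.295 -1.654 -0.256
v 2.322 -2.047 -0.35
v 2.412 -2.435 -0.275
v 2.545 -2.741 -0.046
v 2.697 -2.904 0.293
v 2.837 -2.893 0.673
v 2.937 -2.708 1.019
f 2 4 1
f 5 2 1
f 1 4 3
f 3 5 1
f 2 8 4
f 6 2 5
f 6 8 2
f 4 8 3
f 7 5 3
f 3 8 7
f 7 6 5
f 8 6 7
f 10 12 9
f 13 10 9
f 9 12 11
f 11 13 9
f 10 16 12
f 14 10 13
f 14 16 10
f 12 16 11
f 15 13 11
f 11 16 15
f 15 14 13
f 16 14 15
f 17 28 22
f 17 22 18
f 17 18 24
f 17 24 27
f 17 27 28
f 18 22 26
f 22 28 21
f 28 27 19
f 27 24 23
f 24 18 25
f 20 26 21
f 20 21 19
f 20 19 23
f 20 23 25
f 20 25 26
f 21 26 22
f 19 21 28
f 23 19 27
f 25 23 24
f 26 25 18
f 30 29 33
f 30 33 31
f 31 33 34
f 31 34 32
f 33 29 35
f 33 35 34
f 34 35 36
f 34 36 32
f 35 29 37
f 35 37 36
f 36 37 38
f 36 38 32
f 37 29 39
f 37 39 38
f 38 39 40
f 38 40 32
f 39 29 41
f 39 41 40
f 40 41 42
f 40 42 32
f 41 29 43
f 41 43 42
f 42 43 44
f 42 44 32
f 43 29 45
f 43 45 44
f 44 45 46
f 44 46 32
f 45 29 47
f 45 47 46
f 46 47 48
f 46 48 32
f 47 29 49
f 47 49 48
f 48 49 50
f 48 50 32
f 49 29 51
f 49 51 50
f 50 51 52
f 50 52 32
f 51 29 53
f 51 53 52
f 52 53 54
f 52 54 32
f 53 29 55
f 53 55 54
f 54 55 56
f 54 56 32
f 55 29 57
f 55 57 56
f 56 57 58
f 56 58 32
f 57 29 59
f 57 59 58
f 58 59 60
f 58 60 32
f 59 29 30
f 59 30 60
f 60 30 31
f 60 31 32
f 62 61 64
f 62 64 63
f 64 61 65
f 64 65 63
f 65 61 66
f 65 66 63
f 66 61 67
f 66 67 63
f 67 61 68
f 67 68 63
f 68 61 69
f 68 69 63
f 69 61 70
f 69 70 63
f 70 61 71
f 70 71 63
f 71 61 72
f 71 72 63
f 72 61 73
f 72 73 63
f 73 61 74
f 73 74 63
f 74 61 75
f 74 75 63
f 75 61 76
f 75 76 63
f 76 61 62
f 76 62 63



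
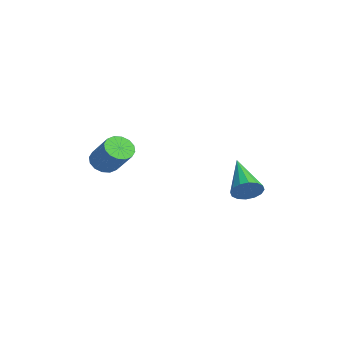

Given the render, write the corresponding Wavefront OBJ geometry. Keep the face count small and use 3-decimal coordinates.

v 2.339 2.228 -3.583
v 2.692 2.163 -2.994
v 0.581 2.352 -2.517
v 2.679 2.514 -3.056
v 2.576 2.789 -3.259
v 2.408 2.913 -3.549
v 2.223 2.854 -3.848
v 2.068 2.627 -4.077
v 1.986 2.292 -4.173
v 1.999 1.941 -4.111
v 2.103 1.666 -3.907
v 2.27 1.542 -3.617
v 2.455 1.601 -3.318
v 2.61 1.828 -3.09
v 0.357 -3.068 -2.113
v 0.786 -2.947 -2.6
v 1.873 -2.592 -1.553
v 1.443 -2.712 -1.067
v 0.632 -2.648 -2.542
v 1.719 -2.292 -1.495
v 0.404 -2.461 -2.369
v 1.491 -2.106 -1.322
v 0.164 -2.437 -2.127
v 1.25 -2.081 -1.08
v -0.025 -2.582 -1.882
v 1.062 -2.226 -0.835
v -0.112 -2.857 -1.699
v 0.975 -2.501 -0.652
v -0.073 -3.188 -1.627
v 1.014 -2.833 -0.58
v 0.081 -3.488 -1.685
v 1.168 -3.132 -0.638
v 0.309 -3.674 -1.858
v 1.396 -3.319 -0.811
v 0.55 -3.699 -2.1
v 1.636 -3.343 -1.053
v 0.738 -3.554 -2.345
v 1.825 -3.198 -1.298
v 0.825 -3.279 -2.528
v 1.912 -2.923 -1.481
f 2 1 4
f 2 4 3
f 4 1 5
f 4 5 3
f 5 1 6
f 5 6 3
f 6 1 7
f 6 7 3
f 7 1 8
f 7 8 3
f 8 1 9
f 8 9 3
f 9 1 10
f 9 10 3
f 10 1 11
f 10 11 3
f 11 1 12
f 11 12 3
f 12 1 13
f 12 13 3
f 13 1 14
f 13 14 3
f 14 1 2
f 14 2 3
f 16 15 19
f 16 19 17
f 17 19 20
f 17 20 18
f 19 15 21
f 19 21 20
f 20 21 22
f 20 22 18
f 21 15 23
f 21 23 22
f 22 23 24
f 22 24 18
f 23 15 25
f 23 25 24
f 24 25 26
f 24 26 18
f 25 15 27
f 25 27 26
f 26 27 28
f 26 28 18
f 27 15 29
f 27 29 28
f 28 29 30
f 28 30 18
f 29 15 31
f 29 31 30
f 30 31 32
f 30 32 18
f 31 15 33
f 31 33 32
f 32 33 34
f 32 34 18
f 33 15 35
f 33 35 34
f 34 35 36
f 34 36 18
f 35 15 37
f 35 37 36
f 36 37 38
f 36 38 18
f 37 15 39
f 37 39 38
f 38 39 40
f 38 40 18
f 39 15 16
f 39 16 40
f 40 16 17
f 40 17 18



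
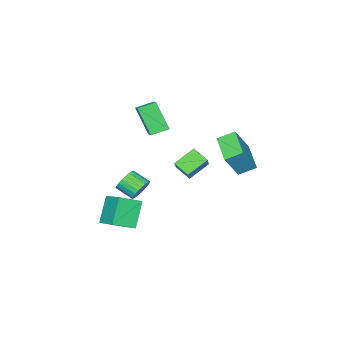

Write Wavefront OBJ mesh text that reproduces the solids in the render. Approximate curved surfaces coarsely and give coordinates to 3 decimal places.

v -4.676 1.074 0.222
v -3.645 0.937 1.836
v -5.415 1.792 0.755
v -4.384 1.655 2.369
v -3.536 2.685 -0.369
v -2.505 2.548 1.245
v -4.275 3.403 0.164
v -3.244 3.266 1.778
v -2.488 -3.313 0.975
v -2.543 -4.422 2.734
v -3.446 -2.761 1.293
v -3.501 -3.87 3.052
v -1.819 -2.47 1.528
v -1.874 -3.579 3.287
v -2.777 -1.918 1.846
v -2.832 -3.027 3.605
v 1.564 3.632 2.063
v 1.68 2.757 2.631
v 0.435 3.991 2.846
v 0.551 3.115 3.414
v 2.769 4.625 3.346
v 2.885 3.749 3.914
v 1.64 4.983 4.129
v 1.756 4.108 4.697
v 0.819 -1.688 -2.361
v 1.968 -2.355 -1.78
v 1.298 -0.169 -1.567
v 2.448 -0.836 -0.986
v 1.852 -1.224 -3.874
v 3.002 -1.891 -3.293
v 2.332 0.295 -3.08
v 3.481 -0.372 -2.499
v 2.26 0.675 0.181
v 2.754 0.494 -0.381
v 2.994 -0.517 0.157
v 2.5 -0.335 0.719
v 2.934 0.639 -0.189
v 3.175 -0.372 0.349
v 3.011 0.789 0.059
v 3.252 -0.221 0.597
v 2.974 0.923 0.326
v 3.215 -0.088 0.864
v 2.829 1.018 0.571
v 3.069 0.007 1.109
v 2.596 1.062 0.756
v 2.837 0.051 1.294
v 2.313 1.046 0.854
v 2.553 0.035 1.392
v 2.021 0.974 0.849
v 2.261 -0.036 1.387
v 1.766 0.857 0.743
v 2.006 -0.154 1.281
v 1.585 0.712 0.551
v 1.826 -0.299 1.089
v 1.508 0.561 0.303
v 1.749 -0.449 0.841
v 1.545 0.428 0.036
v 1.786 -0.583 0.574
v 1.691 0.333 -0.209
v 1.931 -0.678 0.329
v 1.923 0.289 -0.394
v 2.164 -0.722 0.144
v 2.207 0.305 -0.492
v 2.447 -0.706 0.046
v 2.499 0.376 -0.487
v 2.739 -0.634 0.051
f 2 4 1
f 5 2 1
f 1 4 3
f 3 5 1
f 2 8 4
f 6 2 5
f 6 8 2
f 4 8 3
f 7 5 3
f 3 8 7
f 7 6 5
f 8 6 7
f 10 12 9
f 13 10 9
f 9 12 11
f 11 13 9
f 10 16 12
f 14 10 13
f 14 16 10
f 12 16 11
f 15 13 11
f 11 16 15
f 15 14 13
f 16 14 15
f 18 20 17
f 21 18 17
f 17 20 19
f 19 21 17
f 18 24 20
f 22 18 21
f 22 24 18
f 20 24 19
f 23 21 19
f 19 24 23
f 23 22 21
f 24 22 23
f 26 28 25
f 29 26 25
f 25 28 27
f 27 29 25
f 26 32 28
f 30 26 29
f 30 32 26
f 28 32 27
f 31 29 27
f 27 32 31
f 31 30 29
f 32 30 31
f 34 33 37
f 34 37 35
f 35 37 38
f 35 38 36
f 37 33 39
f 37 39 38
f 38 39 40
f 38 40 36
f 39 33 41
f 39 41 40
f 40 41 42
f 40 42 36
f 41 33 43
f 41 43 42
f 42 43 44
f 42 44 36
f 43 33 45
f 43 45 44
f 44 45 46
f 44 46 36
f 45 33 47
f 45 47 46
f 46 47 48
f 46 48 36
f 47 33 49
f 47 49 48
f 48 49 50
f 48 50 36
f 49 33 51
f 49 51 50
f 50 51 52
f 50 52 36
f 51 33 53
f 51 53 52
f 52 53 54
f 52 54 36
f 53 33 55
f 53 55 54
f 54 55 56
f 54 56 36
f 55 33 57
f 55 57 56
f 56 57 58
f 56 58 36
f 57 33 59
f 57 59 58
f 58 59 60
f 58 60 36
f 59 33 61
f 59 61 60
f 60 61 62
f 60 62 36
f 61 33 63
f 61 63 62
f 62 63 64
f 62 64 36
f 63 33 65
f 63 65 64
f 64 65 66
f 64 66 36
f 65 33 34
f 65 34 66
f 66 34 35
f 66 35 36



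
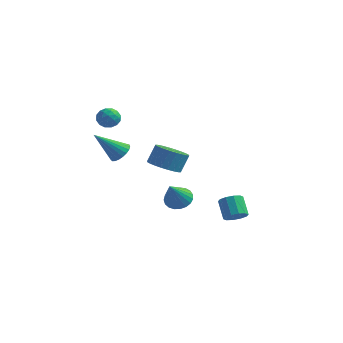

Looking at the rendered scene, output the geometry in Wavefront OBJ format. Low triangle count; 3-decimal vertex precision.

v 3.696 -2.148 -3.564
v 4.219 -2.142 -3.194
v 3.626 -1.525 -2.367
v 3.104 -1.532 -2.736
v 4.229 -1.822 -3.425
v 3.636 -1.205 -2.598
v 4.036 -1.626 -3.71
v 3.443 -1.009 -2.883
v 3.713 -1.63 -3.938
v 3.12 -1.013 -3.111
v 3.384 -1.832 -4.024
v 2.791 -1.215 -3.197
v 3.174 -2.155 -3.933
v 2.581 -1.538 -3.106
v 3.164 -2.475 -3.702
v 2.571 -1.858 -2.875
v 3.357 -2.671 -3.417
v 2.764 -2.054 -2.59
v 3.68 -2.667 -3.189
v 3.087 -2.05 -2.362
v 4.009 -2.465 -3.103
v 3.416 -1.848 -2.276
v -0.559 -0.062 -4.292
v -0.176 -0.605 -4.719
v -0.521 -1.138 -2.888
v 0.071 -0.431 -4.592
v 0.21 -0.193 -4.414
v 0.216 0.068 -4.214
v 0.088 0.306 -4.028
v -0.152 0.481 -3.887
v -0.463 0.562 -3.817
v -0.79 0.535 -3.829
v -1.077 0.405 -3.921
v -1.275 0.194 -4.077
v -1.349 -0.061 -4.27
v -1.286 -0.316 -4.467
v -1.098 -0.527 -4.634
v -0.816 -0.658 -4.742
v -0.49 -0.685 -4.772
v -2.411 -2.853 -0.11
v -1.871 -3.193 0.125
v -3.489 -3.627 1.25
v -1.858 -2.952 0.272
v -1.94 -2.694 0.354
v -2.104 -2.464 0.356
v -2.321 -2.301 0.277
v -2.553 -2.233 0.131
v -2.761 -2.272 -0.057
v -2.909 -2.412 -0.253
v -2.97 -2.628 -0.425
v -2.935 -2.883 -0.542
v -2.809 -3.133 -0.585
v -2.615 -3.334 -0.545
v -2.385 -3.452 -0.43
v -2.159 -3.466 -0.26
v -1.978 -3.375 -0.064
v -1.137 -0.574 -1.861
v -0.555 -1.272 -1.622
v -0.34 -0.743 -0.6
v -0.923 -0.046 -0.839
v -0.324 -1.041 -1.79
v -0.11 -0.512 -0.768
v -0.218 -0.739 -1.968
v -0.004 -0.21 -0.947
v -0.252 -0.412 -2.131
v -0.037 0.117 -1.109
v -0.42 -0.11 -2.252
v -0.206 0.419 -1.231
v -0.698 0.122 -2.314
v -0.483 0.651 -1.292
v -1.042 0.248 -2.306
v -0.828 0.777 -1.285
v -1.401 0.248 -2.231
v -1.187 0.777 -1.21
v -1.72 0.123 -2.1
v -1.505 0.652 -1.078
v -1.95 -0.108 -1.932
v -1.736 0.421 -0.91
v -2.056 -0.41 -1.753
v -1.842 0.119 -0.732
v -2.023 -0.737 -1.591
v -1.808 -0.208 -0.569
v -1.854 -1.039 -1.469
v -1.64 -0.51 -0.448
v -1.577 -1.271 -1.408
v -1.362 -0.742 -0.386
v -1.232 -1.397 -1.415
v -1.018 -0.868 -0.394
v -0.873 -1.397 -1.49
v -0.659 -0.868 -0.469
v -3.57 -1.311 1.431
v -3.025 -1.693 1.53
v -4.195 -2.087 1.87
v -3.65 -2.469 1.969
v -3.735 -1.906 2.327
v -3.349 -1.427 2.056
v -3.871 -2.353 1.344
v -3.485 -1.874 1.073
v -3.211 -2.338 1.476
v -3.127 -2.061 2.084
v -4.093 -1.719 1.316
v -4.009 -1.442 1.924
v -3.243 -1.434 1.442
v -3.977 -2.346 1.958
v -4.027 -2.015 2.169
v -3.707 -2.24 2.227
v -3.433 -1.277 1.751
v -3.113 -1.502 1.809
v -3.53 -1.627 2.278
v -4.107 -2.278 1.591
v -3.787 -2.503 1.649
v -3.513 -1.54 1.173
v -3.193 -1.765 1.231
v -3.69 -2.153 1.122
v -3.032 -2.037 1.468
v -3.399 -2.494 1.726
v -3.529 -2.425 1.359
v -3.302 -2.143 1.199
v -2.983 -1.875 1.825
v -3.35 -2.331 2.084
v -3.4 -2 2.294
v -3.173 -1.718 2.135
v -3.092 -2.254 1.794
v -3.87 -1.449 1.316
v -4.237 -1.905 1.575
v -4.047 -2.062 1.265
v -3.82 -1.78 1.106
v -3.821 -1.286 1.674
v -4.188 -1.743 1.932
v -3.918 -1.637 2.201
v -3.691 -1.355 2.041
v -4.128 -1.526 1.606
f 2 1 5
f 2 5 3
f 3 5 6
f 3 6 4
f 5 1 7
f 5 7 6
f 6 7 8
f 6 8 4
f 7 1 9
f 7 9 8
f 8 9 10
f 8 10 4
f 9 1 11
f 9 11 10
f 10 11 12
f 10 12 4
f 11 1 13
f 11 13 12
f 12 13 14
f 12 14 4
f 13 1 15
f 13 15 14
f 14 15 16
f 14 16 4
f 15 1 17
f 15 17 16
f 16 17 18
f 16 18 4
f 17 1 19
f 17 19 18
f 18 19 20
f 18 20 4
f 19 1 21
f 19 21 20
f 20 21 22
f 20 22 4
f 21 1 2
f 21 2 22
f 22 2 3
f 22 3 4
f 24 23 26
f 24 26 25
f 26 23 27
f 26 27 25
f 27 23 28
f 27 28 25
f 28 23 29
f 28 29 25
f 29 23 30
f 29 30 25
f 30 23 31
f 30 31 25
f 31 23 32
f 31 32 25
f 32 23 33
f 32 33 25
f 33 23 34
f 33 34 25
f 34 23 35
f 34 35 25
f 35 23 36
f 35 36 25
f 36 23 37
f 36 37 25
f 37 23 38
f 37 38 25
f 38 23 39
f 38 39 25
f 39 23 24
f 39 24 25
f 41 40 43
f 41 43 42
f 43 40 44
f 43 44 42
f 44 40 45
f 44 45 42
f 45 40 46
f 45 46 42
f 46 40 47
f 46 47 42
f 47 40 48
f 47 48 42
f 48 40 49
f 48 49 42
f 49 40 50
f 49 50 42
f 50 40 51
f 50 51 42
f 51 40 52
f 51 52 42
f 52 40 53
f 52 53 42
f 53 40 54
f 53 54 42
f 54 40 55
f 54 55 42
f 55 40 56
f 55 56 42
f 56 40 41
f 56 41 42
f 58 57 61
f 58 61 59
f 59 61 62
f 59 62 60
f 61 57 63
f 61 63 62
f 62 63 64
f 62 64 60
f 63 57 65
f 63 65 64
f 64 65 66
f 64 66 60
f 65 57 67
f 65 67 66
f 66 67 68
f 66 68 60
f 67 57 69
f 67 69 68
f 68 69 70
f 68 70 60
f 69 57 71
f 69 71 70
f 70 71 72
f 70 72 60
f 71 57 73
f 71 73 72
f 72 73 74
f 72 74 60
f 73 57 75
f 73 75 74
f 74 75 76
f 74 76 60
f 75 57 77
f 75 77 76
f 76 77 78
f 76 78 60
f 77 57 79
f 77 79 78
f 78 79 80
f 78 80 60
f 79 57 81
f 79 81 80
f 80 81 82
f 80 82 60
f 81 57 83
f 81 83 82
f 82 83 84
f 82 84 60
f 83 57 85
f 83 85 84
f 84 85 86
f 84 86 60
f 85 57 87
f 85 87 86
f 86 87 88
f 86 88 60
f 87 57 89
f 87 89 88
f 88 89 90
f 88 90 60
f 89 57 58
f 89 58 90
f 90 58 59
f 90 59 60
f 91 128 107
f 128 102 131
f 107 131 96
f 128 131 107
f 91 107 103
f 107 96 108
f 103 108 92
f 107 108 103
f 91 103 112
f 103 92 113
f 112 113 98
f 103 113 112
f 91 112 124
f 112 98 127
f 124 127 101
f 112 127 124
f 91 124 128
f 124 101 132
f 128 132 102
f 124 132 128
f 92 108 119
f 108 96 122
f 119 122 100
f 108 122 119
f 96 131 109
f 131 102 130
f 109 130 95
f 131 130 109
f 102 132 129
f 132 101 125
f 129 125 93
f 132 125 129
f 101 127 126
f 127 98 114
f 126 114 97
f 127 114 126
f 98 113 118
f 113 92 115
f 118 115 99
f 113 115 118
f 94 120 106
f 120 100 121
f 106 121 95
f 120 121 106
f 94 106 104
f 106 95 105
f 104 105 93
f 106 105 104
f 94 104 111
f 104 93 110
f 111 110 97
f 104 110 111
f 94 111 116
f 111 97 117
f 116 117 99
f 111 117 116
f 94 116 120
f 116 99 123
f 120 123 100
f 116 123 120
f 95 121 109
f 121 100 122
f 109 122 96
f 121 122 109
f 93 105 129
f 105 95 130
f 129 130 102
f 105 130 129
f 97 110 126
f 110 93 125
f 126 125 101
f 110 125 126
f 99 117 118
f 117 97 114
f 118 114 98
f 117 114 118
f 100 123 119
f 123 99 115
f 119 115 92
f 123 115 119



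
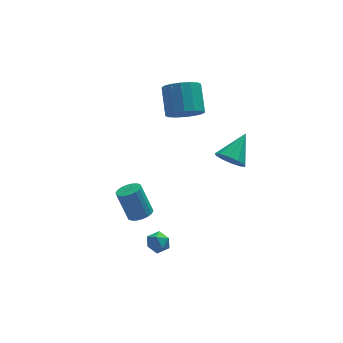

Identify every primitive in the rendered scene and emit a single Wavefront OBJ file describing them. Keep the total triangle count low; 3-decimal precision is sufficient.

v -3.067 -1.998 -2.53
v -2.682 -2.069 -3.077
v -3.738 -2.771 -2.903
v -3.353 -2.842 -3.45
v -3.122 -3.038 -2.849
v -2.708 -2.56 -2.619
v -3.712 -2.28 -3.361
v -3.298 -1.802 -3.131
v -3.081 -2.242 -3.591
v -2.716 -2.711 -3.275
v -3.704 -2.129 -2.705
v -3.339 -2.598 -2.389
v 0.132 -3.13 3.428
v 0.648 -3.061 2.808
v 1.128 -2.11 4.372
v 0.31 -2.694 2.769
v -0.097 -2.494 2.982
v -0.416 -2.537 3.365
v -0.526 -2.806 3.772
v -0.385 -3.199 4.048
v -0.046 -3.566 4.087
v 0.36 -3.766 3.875
v 0.68 -3.723 3.491
v 0.79 -3.454 3.084
v -3.493 0.67 -3.558
v -2.844 0.858 -3.418
v -3.338 1.378 -1.822
v -3.987 1.19 -1.962
v -2.964 1.113 -3.539
v -3.459 1.634 -1.943
v -3.19 1.281 -3.663
v -3.684 1.801 -2.067
v -3.475 1.327 -3.767
v -3.969 1.848 -2.171
v -3.764 1.243 -3.829
v -4.258 1.764 -2.233
v -3.999 1.046 -3.838
v -4.493 1.567 -2.242
v -4.134 0.774 -3.791
v -4.628 1.295 -2.195
v -4.142 0.482 -3.698
v -4.636 1.002 -2.102
v -4.021 0.226 -3.577
v -4.516 0.747 -1.981
v -3.796 0.059 -3.453
v -4.29 0.579 -1.857
v -3.511 0.012 -3.349
v -4.005 0.533 -1.753
v -3.222 0.096 -3.287
v -3.716 0.617 -1.691
v -2.987 0.293 -3.278
v -3.481 0.814 -1.682
v -2.852 0.565 -3.325
v -3.346 1.086 -1.729
v -0.855 2.288 2.562
v 0.072 2.471 2.267
v 0.162 3.816 3.383
v -0.765 3.632 3.678
v -0.224 2.749 1.955
v -0.134 4.094 3.071
v -0.689 2.904 1.805
v -0.599 4.249 2.922
v -1.199 2.894 1.859
v -1.109 4.239 2.975
v -1.616 2.721 2.101
v -1.526 4.066 3.217
v -1.83 2.432 2.466
v -1.74 3.777 3.582
v -1.782 2.104 2.857
v -1.692 3.449 3.973
v -1.486 1.826 3.169
v -1.396 3.171 4.285
v -1.021 1.671 3.318
v -0.931 3.016 4.435
v -0.511 1.681 3.265
v -0.421 3.026 4.381
v -0.094 1.854 3.023
v -0.004 3.199 4.139
v 0.12 2.143 2.658
v 0.21 3.488 3.774
f 1 12 6
f 1 6 2
f 1 2 8
f 1 8 11
f 1 11 12
f 2 6 10
f 6 12 5
f 12 11 3
f 11 8 7
f 8 2 9
f 4 10 5
f 4 5 3
f 4 3 7
f 4 7 9
f 4 9 10
f 5 10 6
f 3 5 12
f 7 3 11
f 9 7 8
f 10 9 2
f 14 13 16
f 14 16 15
f 16 13 17
f 16 17 15
f 17 13 18
f 17 18 15
f 18 13 19
f 18 19 15
f 19 13 20
f 19 20 15
f 20 13 21
f 20 21 15
f 21 13 22
f 21 22 15
f 22 13 23
f 22 23 15
f 23 13 24
f 23 24 15
f 24 13 14
f 24 14 15
f 26 25 29
f 26 29 27
f 27 29 30
f 27 30 28
f 29 25 31
f 29 31 30
f 30 31 32
f 30 32 28
f 31 25 33
f 31 33 32
f 32 33 34
f 32 34 28
f 33 25 35
f 33 35 34
f 34 35 36
f 34 36 28
f 35 25 37
f 35 37 36
f 36 37 38
f 36 38 28
f 37 25 39
f 37 39 38
f 38 39 40
f 38 40 28
f 39 25 41
f 39 41 40
f 40 41 42
f 40 42 28
f 41 25 43
f 41 43 42
f 42 43 44
f 42 44 28
f 43 25 45
f 43 45 44
f 44 45 46
f 44 46 28
f 45 25 47
f 45 47 46
f 46 47 48
f 46 48 28
f 47 25 49
f 47 49 48
f 48 49 50
f 48 50 28
f 49 25 51
f 49 51 50
f 50 51 52
f 50 52 28
f 51 25 53
f 51 53 52
f 52 53 54
f 52 54 28
f 53 25 26
f 53 26 54
f 54 26 27
f 54 27 28
f 56 55 59
f 56 59 57
f 57 59 60
f 57 60 58
f 59 55 61
f 59 61 60
f 60 61 62
f 60 62 58
f 61 55 63
f 61 63 62
f 62 63 64
f 62 64 58
f 63 55 65
f 63 65 64
f 64 65 66
f 64 66 58
f 65 55 67
f 65 67 66
f 66 67 68
f 66 68 58
f 67 55 69
f 67 69 68
f 68 69 70
f 68 70 58
f 69 55 71
f 69 71 70
f 70 71 72
f 70 72 58
f 71 55 73
f 71 73 72
f 72 73 74
f 72 74 58
f 73 55 75
f 73 75 74
f 74 75 76
f 74 76 58
f 75 55 77
f 75 77 76
f 76 77 78
f 76 78 58
f 77 55 79
f 77 79 78
f 78 79 80
f 78 80 58
f 79 55 56
f 79 56 80
f 80 56 57
f 80 57 58

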